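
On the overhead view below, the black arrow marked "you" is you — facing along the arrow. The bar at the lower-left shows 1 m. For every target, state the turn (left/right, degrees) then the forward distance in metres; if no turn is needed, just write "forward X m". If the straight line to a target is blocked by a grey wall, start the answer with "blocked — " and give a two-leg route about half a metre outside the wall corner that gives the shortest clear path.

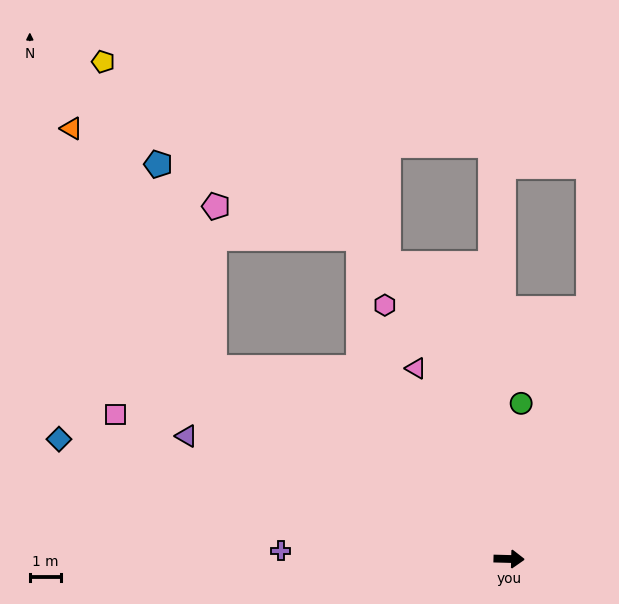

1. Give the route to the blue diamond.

turn left 167°, forward 14.8 m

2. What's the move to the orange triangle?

blocked — turn left 149°, forward 11.2 m, then turn right 27°, forward 8.9 m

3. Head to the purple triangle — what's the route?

turn left 161°, forward 11.0 m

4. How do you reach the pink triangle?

turn left 118°, forward 6.8 m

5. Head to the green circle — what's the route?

turn left 87°, forward 5.0 m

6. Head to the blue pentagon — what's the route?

blocked — turn left 149°, forward 11.2 m, then turn right 42°, forward 6.7 m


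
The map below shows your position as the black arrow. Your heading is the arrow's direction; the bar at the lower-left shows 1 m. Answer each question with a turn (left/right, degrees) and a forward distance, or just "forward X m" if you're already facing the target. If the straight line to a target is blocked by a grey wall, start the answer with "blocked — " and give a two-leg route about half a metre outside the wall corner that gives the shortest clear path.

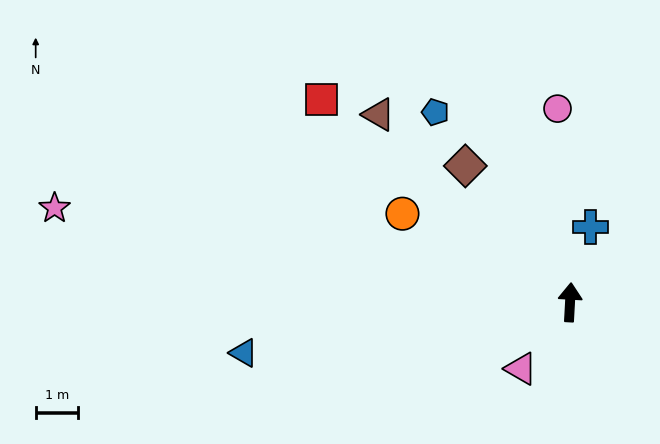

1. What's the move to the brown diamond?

turn left 41°, forward 4.0 m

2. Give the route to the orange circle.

turn left 65°, forward 4.4 m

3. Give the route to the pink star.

turn left 83°, forward 12.3 m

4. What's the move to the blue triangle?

turn left 102°, forward 7.8 m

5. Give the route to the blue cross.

turn right 12°, forward 1.8 m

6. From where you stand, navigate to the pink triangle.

turn left 147°, forward 1.9 m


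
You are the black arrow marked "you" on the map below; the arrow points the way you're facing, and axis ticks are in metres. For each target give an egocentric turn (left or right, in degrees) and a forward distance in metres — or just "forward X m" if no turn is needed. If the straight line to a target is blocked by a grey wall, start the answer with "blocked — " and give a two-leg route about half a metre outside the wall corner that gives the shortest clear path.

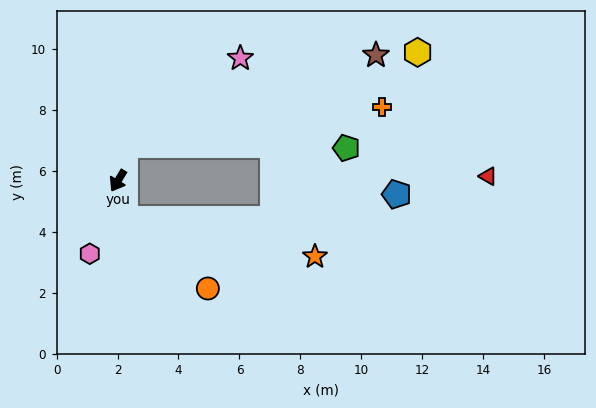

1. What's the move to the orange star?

blocked — turn left 42°, forward 1.3 m, then turn left 68°, forward 6.4 m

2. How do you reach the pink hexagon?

turn left 10°, forward 2.6 m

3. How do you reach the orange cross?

blocked — turn right 160°, forward 1.2 m, then turn right 70°, forward 8.5 m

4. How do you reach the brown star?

blocked — turn right 160°, forward 1.2 m, then turn right 59°, forward 8.7 m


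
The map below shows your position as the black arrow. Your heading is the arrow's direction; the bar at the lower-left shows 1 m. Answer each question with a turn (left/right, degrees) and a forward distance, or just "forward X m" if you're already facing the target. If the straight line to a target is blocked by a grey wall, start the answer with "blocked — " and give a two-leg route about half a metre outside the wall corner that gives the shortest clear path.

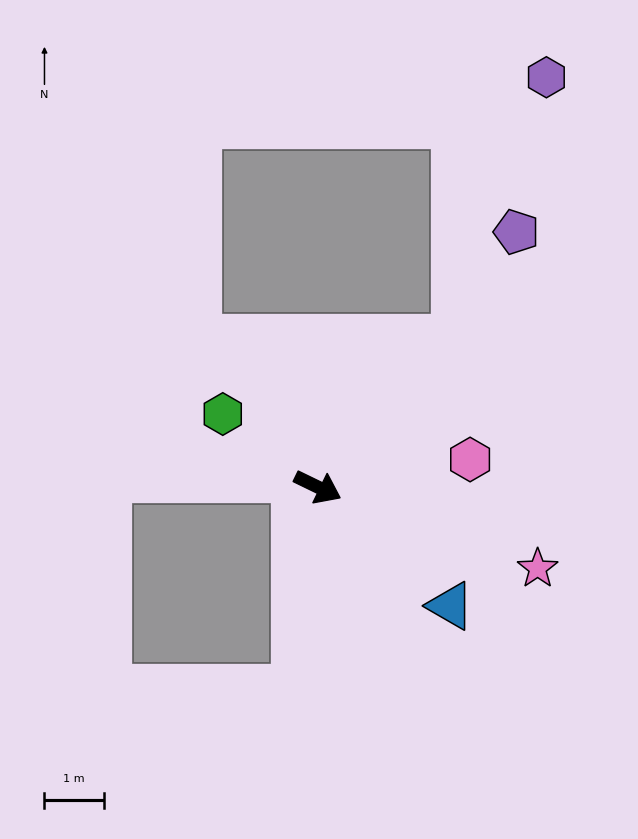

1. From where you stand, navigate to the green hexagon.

turn left 168°, forward 2.0 m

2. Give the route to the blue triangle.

turn right 16°, forward 3.0 m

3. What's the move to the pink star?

turn left 6°, forward 4.0 m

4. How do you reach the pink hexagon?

turn left 36°, forward 2.6 m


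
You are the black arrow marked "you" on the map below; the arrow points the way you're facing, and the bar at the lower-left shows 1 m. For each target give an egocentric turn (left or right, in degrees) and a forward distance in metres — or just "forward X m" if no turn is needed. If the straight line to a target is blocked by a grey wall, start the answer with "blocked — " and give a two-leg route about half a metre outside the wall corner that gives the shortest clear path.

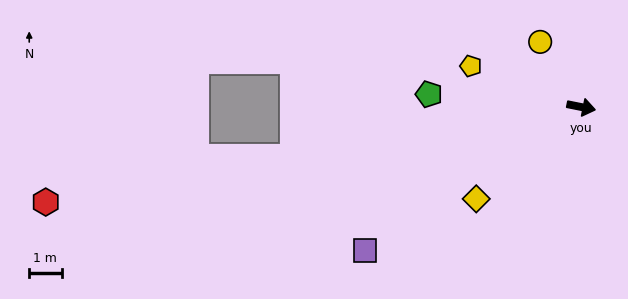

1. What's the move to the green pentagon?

turn right 173°, forward 4.7 m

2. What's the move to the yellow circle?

turn left 134°, forward 2.4 m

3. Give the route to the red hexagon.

turn right 159°, forward 16.8 m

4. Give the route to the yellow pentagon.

turn left 171°, forward 3.6 m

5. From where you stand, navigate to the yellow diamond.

turn right 127°, forward 4.3 m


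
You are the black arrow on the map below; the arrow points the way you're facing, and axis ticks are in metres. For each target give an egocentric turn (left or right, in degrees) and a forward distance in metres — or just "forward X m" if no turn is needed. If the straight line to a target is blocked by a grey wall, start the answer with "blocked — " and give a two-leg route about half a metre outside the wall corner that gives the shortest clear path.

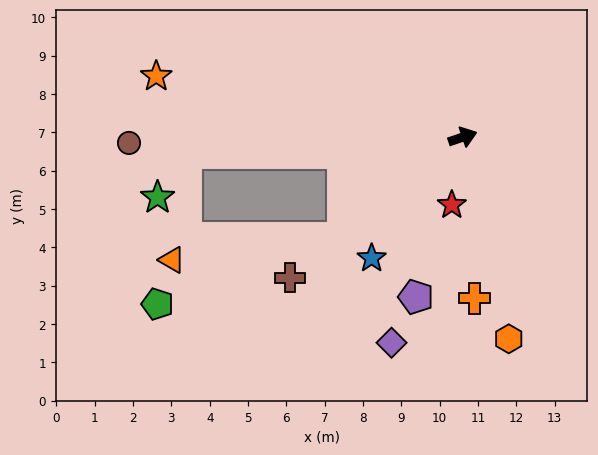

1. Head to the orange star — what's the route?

turn left 150°, forward 8.2 m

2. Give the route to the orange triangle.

blocked — turn right 159°, forward 4.1 m, then turn right 33°, forward 4.5 m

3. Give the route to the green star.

blocked — turn left 164°, forward 7.2 m, then turn left 55°, forward 1.4 m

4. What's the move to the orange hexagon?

turn right 96°, forward 5.4 m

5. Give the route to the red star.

turn right 118°, forward 1.8 m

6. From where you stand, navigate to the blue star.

turn right 146°, forward 4.0 m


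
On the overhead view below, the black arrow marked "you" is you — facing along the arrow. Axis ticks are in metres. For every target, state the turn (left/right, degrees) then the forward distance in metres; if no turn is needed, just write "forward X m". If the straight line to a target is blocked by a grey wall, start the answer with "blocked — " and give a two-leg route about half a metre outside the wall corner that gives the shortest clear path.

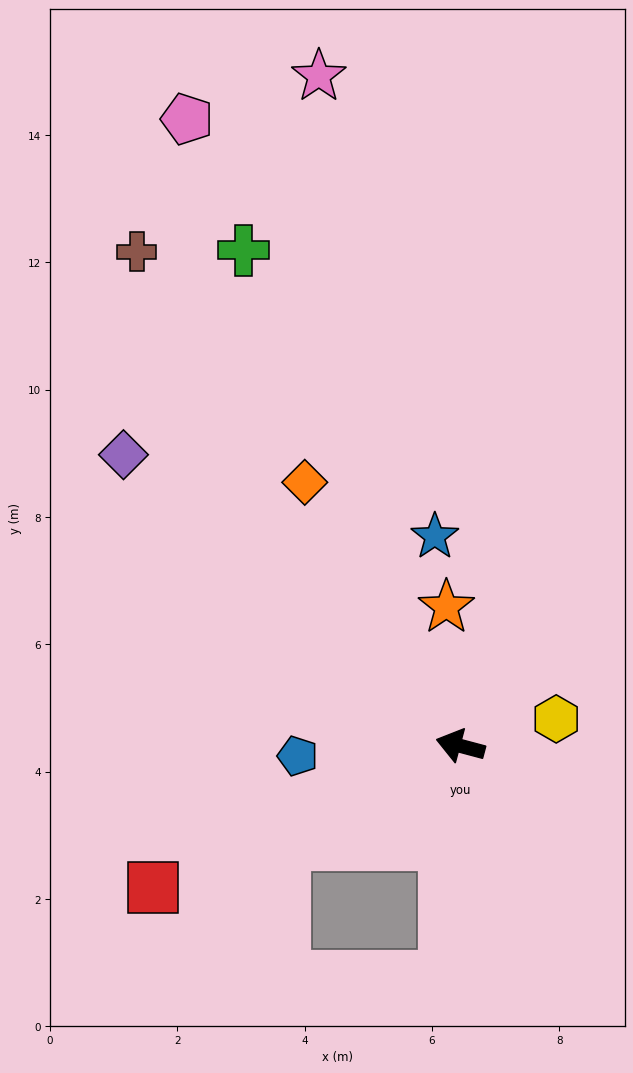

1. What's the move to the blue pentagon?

turn left 18°, forward 2.6 m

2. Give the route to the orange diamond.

turn right 45°, forward 4.8 m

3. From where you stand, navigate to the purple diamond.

turn right 26°, forward 7.0 m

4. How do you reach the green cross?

turn right 52°, forward 8.5 m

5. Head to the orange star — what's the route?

turn right 69°, forward 2.2 m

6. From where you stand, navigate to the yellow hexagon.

turn right 149°, forward 1.6 m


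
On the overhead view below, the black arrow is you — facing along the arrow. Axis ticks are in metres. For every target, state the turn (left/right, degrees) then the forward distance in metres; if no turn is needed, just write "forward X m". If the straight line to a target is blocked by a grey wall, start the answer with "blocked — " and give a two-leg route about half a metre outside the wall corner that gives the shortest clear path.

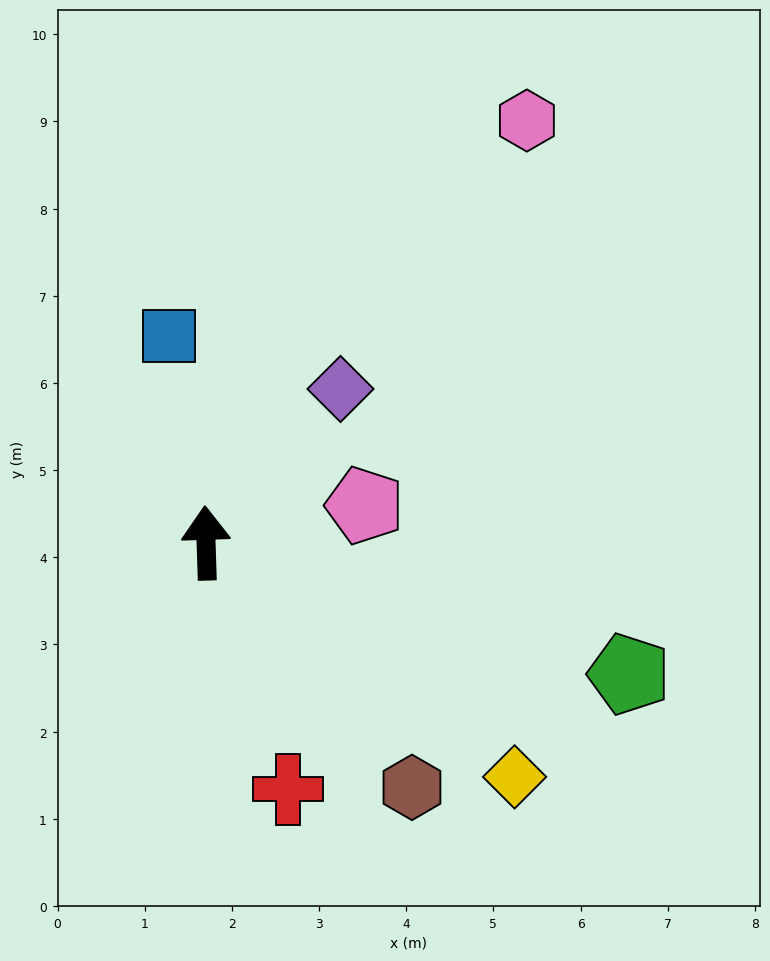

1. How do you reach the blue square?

turn left 8°, forward 2.4 m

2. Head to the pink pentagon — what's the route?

turn right 79°, forward 1.9 m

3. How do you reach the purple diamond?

turn right 43°, forward 2.3 m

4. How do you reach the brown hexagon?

turn right 142°, forward 3.7 m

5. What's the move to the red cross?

turn right 163°, forward 3.0 m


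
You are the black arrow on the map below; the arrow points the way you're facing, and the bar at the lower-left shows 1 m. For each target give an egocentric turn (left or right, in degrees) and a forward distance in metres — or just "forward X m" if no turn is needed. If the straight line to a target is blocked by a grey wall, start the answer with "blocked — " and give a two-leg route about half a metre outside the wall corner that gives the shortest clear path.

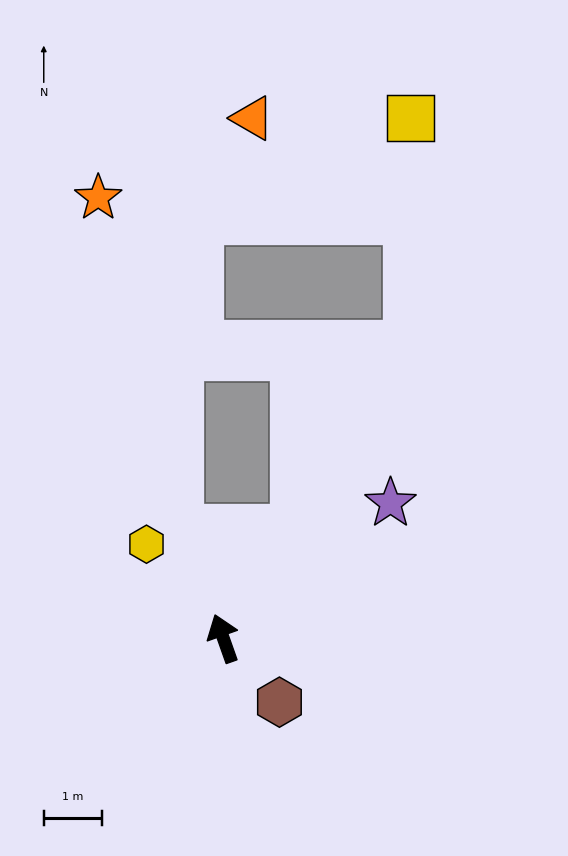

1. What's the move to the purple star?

turn right 71°, forward 3.7 m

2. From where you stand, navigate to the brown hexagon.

turn right 158°, forward 1.5 m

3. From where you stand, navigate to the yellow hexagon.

turn left 20°, forward 2.1 m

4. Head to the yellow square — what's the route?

blocked — turn right 52°, forward 6.0 m, then turn left 32°, forward 3.9 m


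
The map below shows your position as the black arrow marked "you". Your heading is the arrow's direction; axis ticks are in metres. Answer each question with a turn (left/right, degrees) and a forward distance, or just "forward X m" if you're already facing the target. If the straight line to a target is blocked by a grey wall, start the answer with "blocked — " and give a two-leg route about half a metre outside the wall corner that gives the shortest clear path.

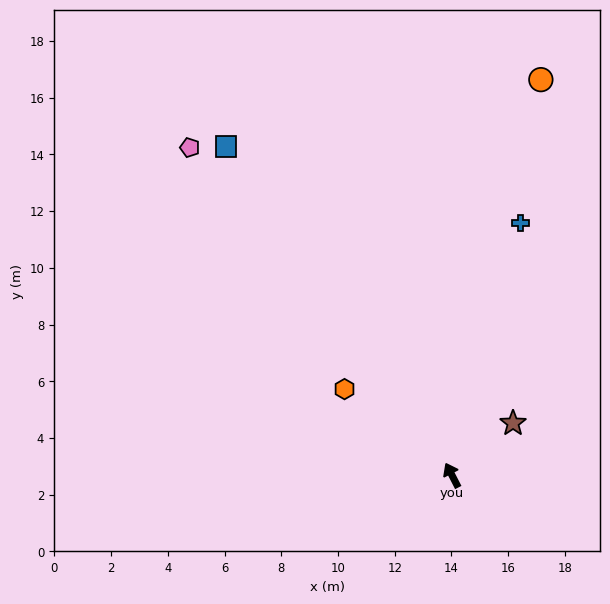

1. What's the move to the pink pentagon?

turn left 11°, forward 14.8 m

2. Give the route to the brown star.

turn right 77°, forward 2.8 m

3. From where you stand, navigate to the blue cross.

turn right 42°, forward 9.2 m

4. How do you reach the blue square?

turn left 7°, forward 14.1 m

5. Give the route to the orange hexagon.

turn left 24°, forward 4.9 m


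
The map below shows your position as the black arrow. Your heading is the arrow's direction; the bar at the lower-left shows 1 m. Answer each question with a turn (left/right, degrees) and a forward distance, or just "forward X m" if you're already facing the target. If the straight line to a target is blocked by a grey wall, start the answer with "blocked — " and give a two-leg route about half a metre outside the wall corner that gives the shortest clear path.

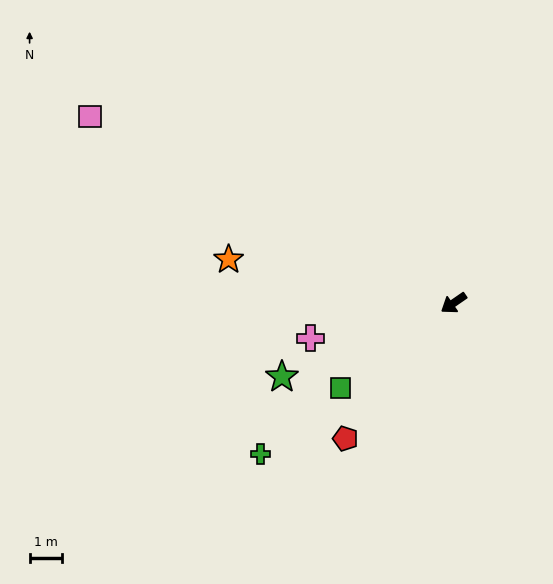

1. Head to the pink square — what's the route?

turn right 62°, forward 12.4 m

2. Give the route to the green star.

turn right 11°, forward 5.7 m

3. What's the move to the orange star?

turn right 46°, forward 7.0 m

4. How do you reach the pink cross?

turn right 21°, forward 4.5 m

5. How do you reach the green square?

turn left 2°, forward 4.3 m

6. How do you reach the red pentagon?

turn left 17°, forward 5.3 m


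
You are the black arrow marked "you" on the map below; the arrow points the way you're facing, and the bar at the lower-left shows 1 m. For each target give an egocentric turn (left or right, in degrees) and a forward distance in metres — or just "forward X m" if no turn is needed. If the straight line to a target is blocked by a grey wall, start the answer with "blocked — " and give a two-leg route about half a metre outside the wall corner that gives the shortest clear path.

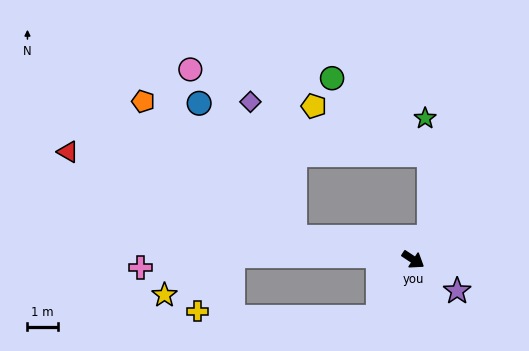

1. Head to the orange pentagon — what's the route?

blocked — turn right 157°, forward 4.0 m, then turn right 31°, forward 6.7 m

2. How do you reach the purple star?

turn right 2°, forward 1.8 m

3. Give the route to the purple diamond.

blocked — turn right 157°, forward 4.0 m, then turn right 61°, forward 4.7 m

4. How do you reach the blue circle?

blocked — turn right 157°, forward 4.0 m, then turn right 44°, forward 5.5 m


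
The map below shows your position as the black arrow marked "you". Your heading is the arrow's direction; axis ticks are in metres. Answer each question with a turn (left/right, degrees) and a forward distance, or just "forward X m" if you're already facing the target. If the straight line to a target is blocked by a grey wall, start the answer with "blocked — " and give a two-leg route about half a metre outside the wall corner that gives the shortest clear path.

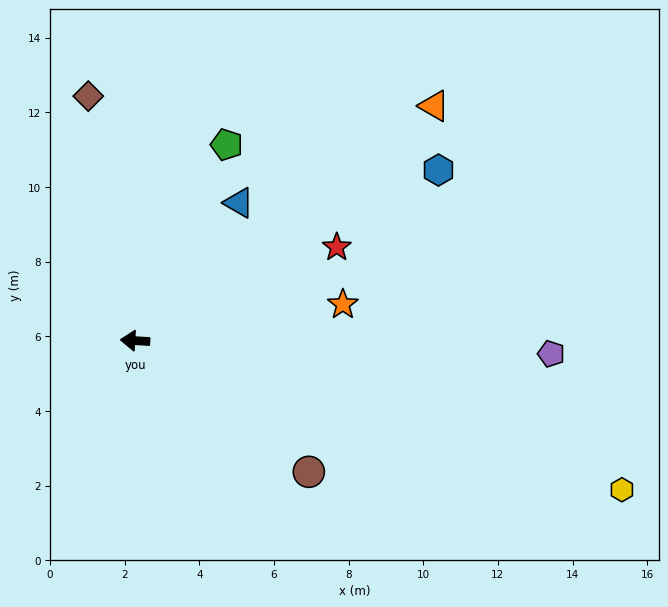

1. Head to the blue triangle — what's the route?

turn right 124°, forward 4.6 m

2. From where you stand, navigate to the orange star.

turn right 167°, forward 5.7 m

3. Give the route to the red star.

turn right 152°, forward 6.0 m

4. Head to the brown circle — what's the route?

turn left 146°, forward 5.8 m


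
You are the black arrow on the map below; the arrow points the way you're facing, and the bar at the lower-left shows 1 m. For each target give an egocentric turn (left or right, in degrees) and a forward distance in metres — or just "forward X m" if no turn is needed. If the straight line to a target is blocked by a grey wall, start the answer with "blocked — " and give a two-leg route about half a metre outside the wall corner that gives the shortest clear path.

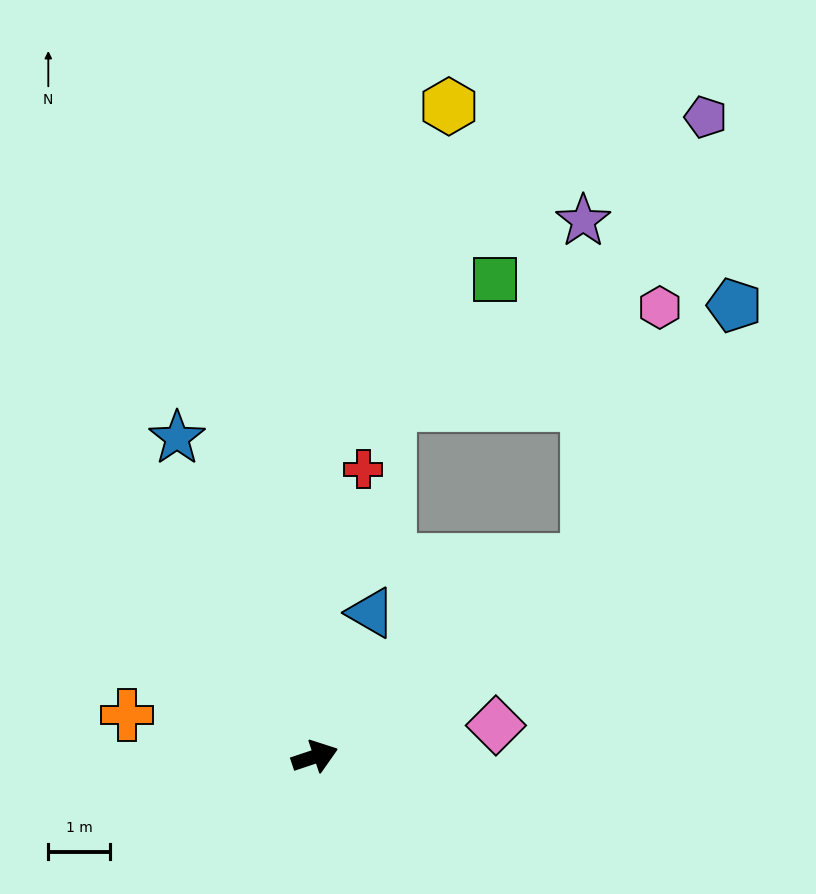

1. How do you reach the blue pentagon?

blocked — turn left 17°, forward 5.4 m, then turn left 24°, forward 4.7 m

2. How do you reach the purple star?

blocked — turn left 17°, forward 5.4 m, then turn left 55°, forward 5.5 m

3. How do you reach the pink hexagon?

blocked — turn left 17°, forward 5.4 m, then turn left 38°, forward 4.2 m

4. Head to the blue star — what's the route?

turn left 95°, forward 5.6 m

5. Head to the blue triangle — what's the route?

turn left 50°, forward 2.5 m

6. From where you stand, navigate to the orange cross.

turn left 149°, forward 3.1 m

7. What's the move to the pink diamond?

turn right 9°, forward 3.0 m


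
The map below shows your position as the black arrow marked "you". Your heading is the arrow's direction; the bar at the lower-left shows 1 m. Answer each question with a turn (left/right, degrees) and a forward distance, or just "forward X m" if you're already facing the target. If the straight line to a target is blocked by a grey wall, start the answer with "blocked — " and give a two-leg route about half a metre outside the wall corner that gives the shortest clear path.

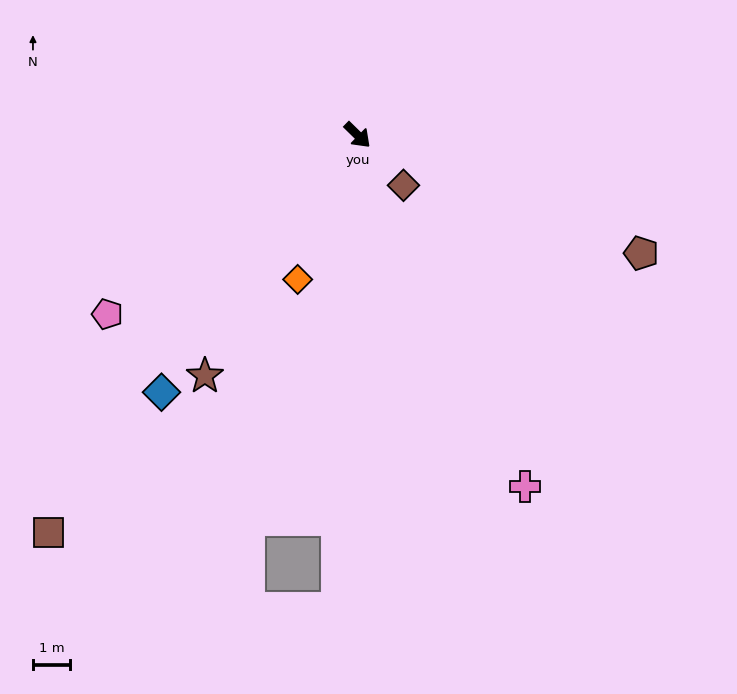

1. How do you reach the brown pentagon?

turn left 22°, forward 8.3 m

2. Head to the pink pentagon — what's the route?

turn right 100°, forward 8.3 m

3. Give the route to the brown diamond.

turn right 3°, forward 1.8 m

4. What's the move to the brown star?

turn right 78°, forward 7.7 m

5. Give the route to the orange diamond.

turn right 68°, forward 4.2 m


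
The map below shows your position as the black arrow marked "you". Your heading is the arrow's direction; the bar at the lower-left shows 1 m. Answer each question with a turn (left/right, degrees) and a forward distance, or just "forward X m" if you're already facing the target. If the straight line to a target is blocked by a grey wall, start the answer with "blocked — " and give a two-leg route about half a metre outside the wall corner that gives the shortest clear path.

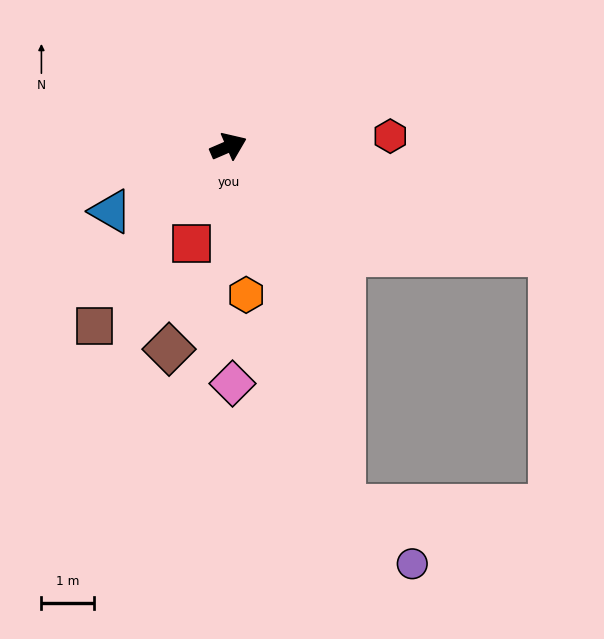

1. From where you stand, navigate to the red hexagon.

turn right 20°, forward 3.1 m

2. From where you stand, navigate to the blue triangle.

turn right 175°, forward 2.5 m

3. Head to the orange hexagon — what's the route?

turn right 107°, forward 2.8 m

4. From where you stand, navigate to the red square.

turn right 134°, forward 2.0 m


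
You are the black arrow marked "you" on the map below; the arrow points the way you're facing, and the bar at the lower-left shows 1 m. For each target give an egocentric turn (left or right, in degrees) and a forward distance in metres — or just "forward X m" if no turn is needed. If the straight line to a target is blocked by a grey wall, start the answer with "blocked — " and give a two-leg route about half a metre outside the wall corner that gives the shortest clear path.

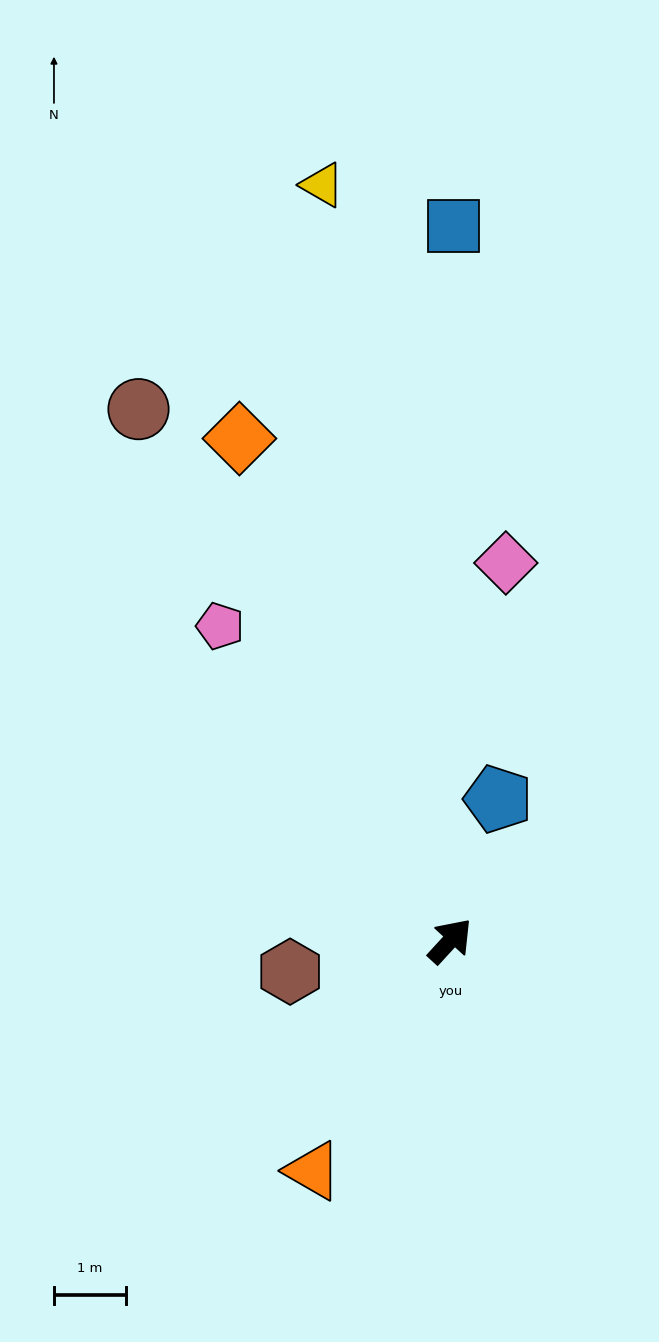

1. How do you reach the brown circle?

turn left 73°, forward 8.5 m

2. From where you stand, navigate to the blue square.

turn left 42°, forward 9.9 m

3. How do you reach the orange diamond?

turn left 65°, forward 7.5 m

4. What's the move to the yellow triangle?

turn left 52°, forward 10.6 m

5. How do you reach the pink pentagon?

turn left 79°, forward 5.4 m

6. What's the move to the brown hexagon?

turn left 143°, forward 2.3 m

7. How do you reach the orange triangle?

turn right 168°, forward 3.7 m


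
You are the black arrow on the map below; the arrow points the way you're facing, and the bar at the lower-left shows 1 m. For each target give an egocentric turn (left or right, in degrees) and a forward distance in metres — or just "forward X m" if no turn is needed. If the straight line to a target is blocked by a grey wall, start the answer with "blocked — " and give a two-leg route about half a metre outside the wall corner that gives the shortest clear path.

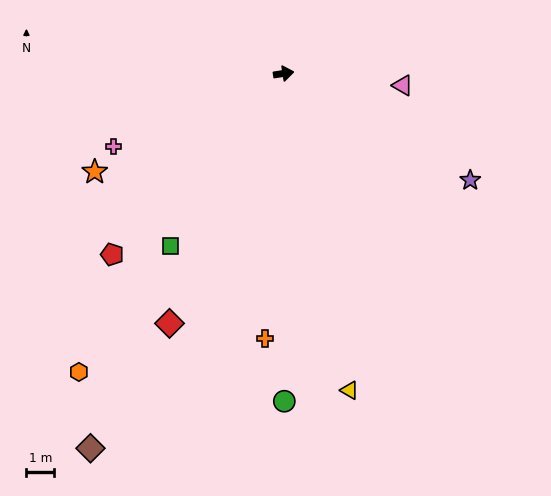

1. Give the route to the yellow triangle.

turn right 87°, forward 11.6 m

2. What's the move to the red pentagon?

turn right 142°, forward 8.9 m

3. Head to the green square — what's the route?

turn right 132°, forward 7.4 m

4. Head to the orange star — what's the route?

turn right 161°, forward 7.6 m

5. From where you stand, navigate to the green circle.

turn right 99°, forward 11.7 m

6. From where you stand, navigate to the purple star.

turn right 38°, forward 7.7 m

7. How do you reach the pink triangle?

turn right 14°, forward 4.3 m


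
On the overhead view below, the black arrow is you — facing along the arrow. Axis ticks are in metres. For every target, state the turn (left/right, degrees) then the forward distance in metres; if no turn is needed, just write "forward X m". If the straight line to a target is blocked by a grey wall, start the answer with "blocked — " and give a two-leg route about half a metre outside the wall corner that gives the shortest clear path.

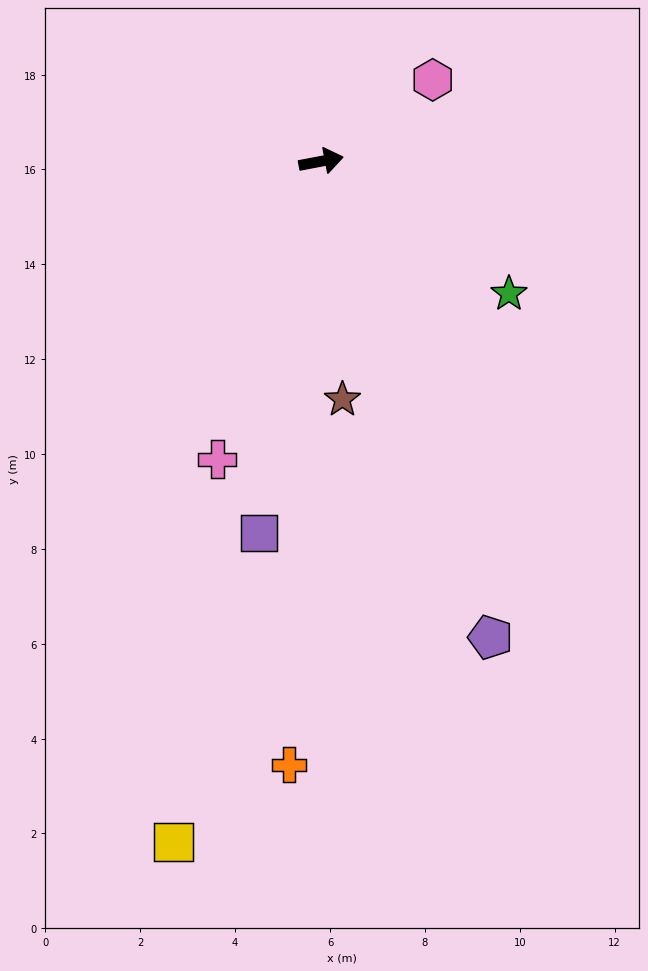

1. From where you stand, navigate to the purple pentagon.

turn right 81°, forward 10.7 m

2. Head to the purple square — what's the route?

turn right 110°, forward 7.9 m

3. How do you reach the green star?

turn right 46°, forward 4.8 m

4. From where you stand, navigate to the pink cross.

turn right 120°, forward 6.7 m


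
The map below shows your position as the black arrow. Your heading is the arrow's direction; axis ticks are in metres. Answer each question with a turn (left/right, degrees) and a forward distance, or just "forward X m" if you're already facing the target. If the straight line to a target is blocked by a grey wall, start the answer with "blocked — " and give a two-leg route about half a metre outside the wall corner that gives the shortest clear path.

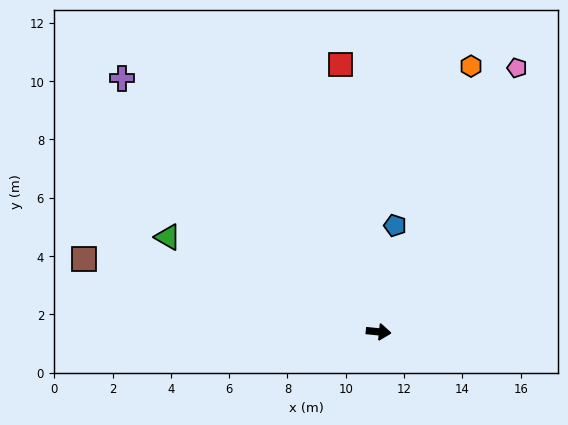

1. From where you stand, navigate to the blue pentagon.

turn left 87°, forward 3.7 m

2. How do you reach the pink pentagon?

turn left 68°, forward 10.2 m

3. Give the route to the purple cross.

turn left 141°, forward 12.4 m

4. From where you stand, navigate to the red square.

turn left 104°, forward 9.3 m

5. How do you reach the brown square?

turn left 172°, forward 10.4 m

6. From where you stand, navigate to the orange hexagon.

turn left 77°, forward 9.7 m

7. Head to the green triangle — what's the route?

turn left 162°, forward 7.9 m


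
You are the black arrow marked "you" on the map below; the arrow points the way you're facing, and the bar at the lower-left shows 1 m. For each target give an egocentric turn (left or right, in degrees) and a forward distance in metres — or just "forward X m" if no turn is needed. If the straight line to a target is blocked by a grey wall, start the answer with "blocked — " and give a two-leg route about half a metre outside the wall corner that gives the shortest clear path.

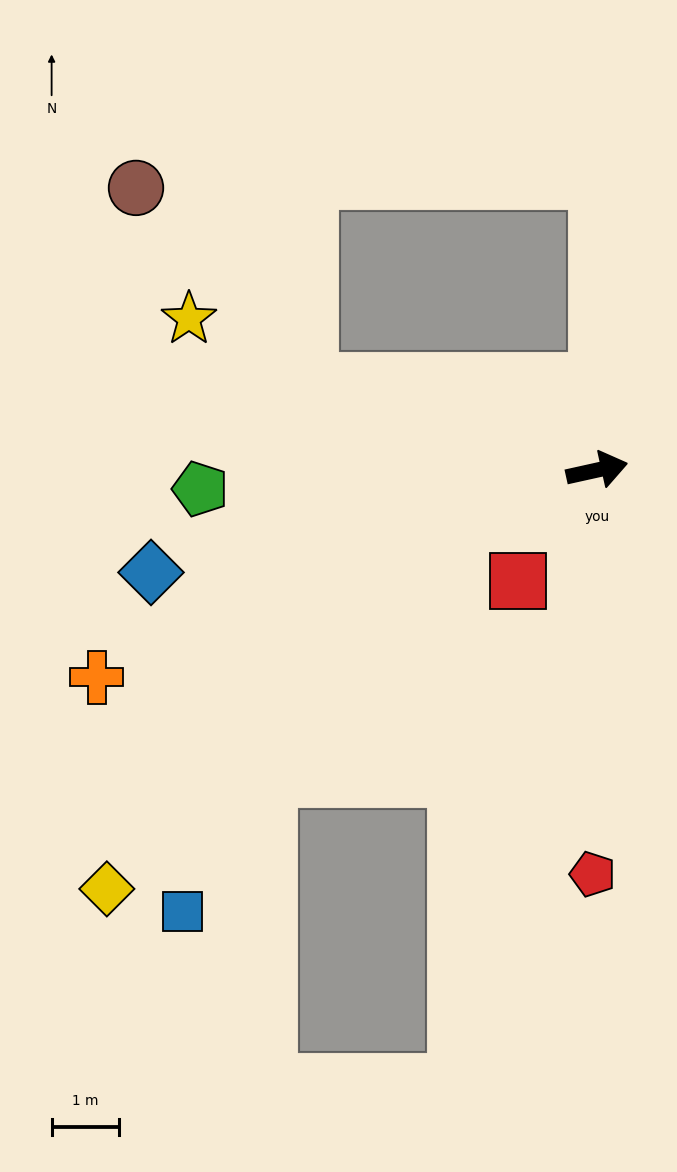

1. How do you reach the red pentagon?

turn right 103°, forward 6.0 m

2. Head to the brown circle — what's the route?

blocked — turn left 150°, forward 4.4 m, then turn right 31°, forward 3.8 m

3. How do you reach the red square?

turn right 138°, forward 2.0 m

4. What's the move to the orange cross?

turn right 170°, forward 8.0 m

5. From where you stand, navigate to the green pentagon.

turn left 170°, forward 5.9 m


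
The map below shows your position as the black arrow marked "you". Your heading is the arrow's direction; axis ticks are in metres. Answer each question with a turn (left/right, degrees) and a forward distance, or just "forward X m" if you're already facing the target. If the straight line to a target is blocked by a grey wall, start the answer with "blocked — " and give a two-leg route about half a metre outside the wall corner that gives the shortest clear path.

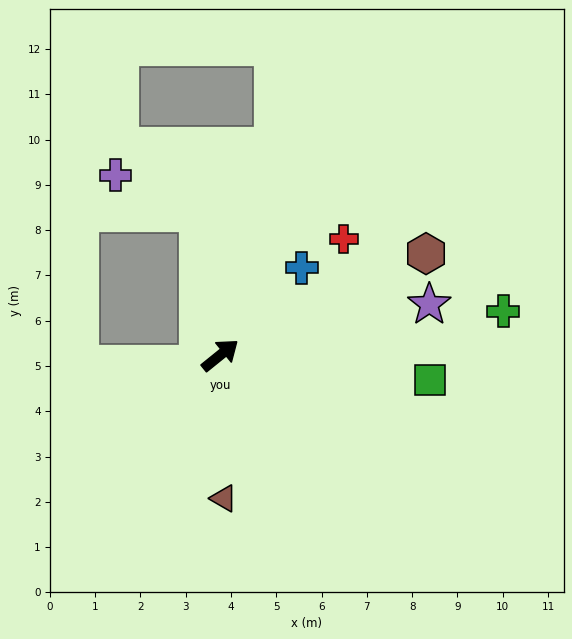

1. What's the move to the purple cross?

blocked — turn left 60°, forward 3.2 m, then turn left 57°, forward 2.0 m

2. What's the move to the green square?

turn right 46°, forward 4.7 m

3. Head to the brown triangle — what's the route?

turn right 128°, forward 3.2 m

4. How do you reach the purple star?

turn right 25°, forward 4.8 m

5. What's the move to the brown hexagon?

turn right 13°, forward 5.1 m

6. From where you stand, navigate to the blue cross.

turn left 8°, forward 2.6 m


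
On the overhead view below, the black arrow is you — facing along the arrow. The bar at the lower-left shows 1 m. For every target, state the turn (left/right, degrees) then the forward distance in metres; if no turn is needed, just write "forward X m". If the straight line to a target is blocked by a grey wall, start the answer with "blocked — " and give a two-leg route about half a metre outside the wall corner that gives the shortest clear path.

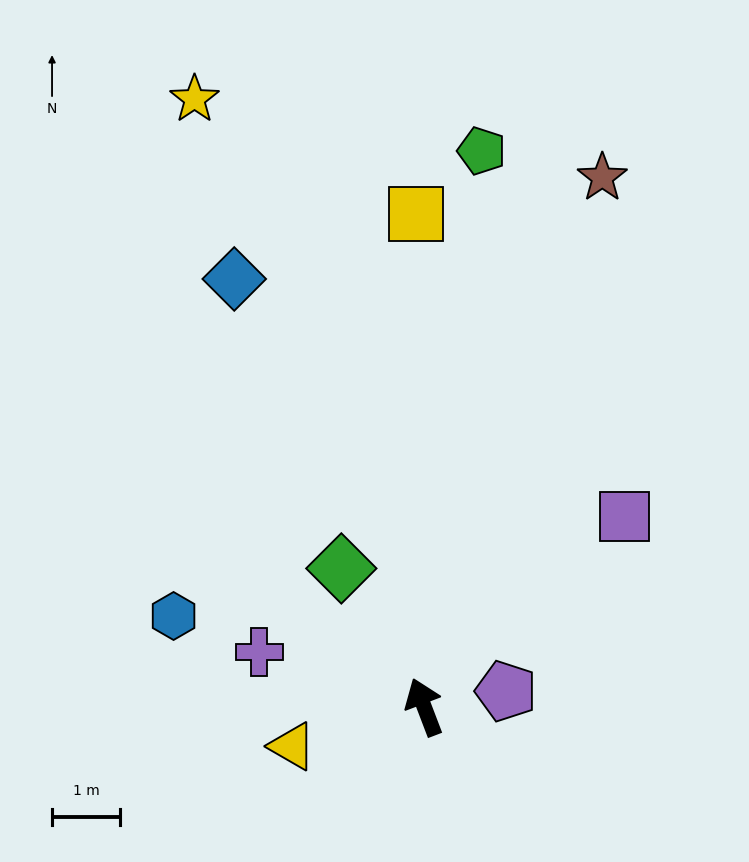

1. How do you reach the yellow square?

turn right 20°, forward 7.2 m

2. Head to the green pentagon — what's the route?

turn right 27°, forward 8.2 m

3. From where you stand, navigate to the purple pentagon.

turn right 100°, forward 1.2 m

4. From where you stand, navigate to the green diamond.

turn left 10°, forward 2.4 m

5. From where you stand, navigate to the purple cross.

turn left 51°, forward 2.6 m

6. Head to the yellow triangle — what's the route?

turn left 86°, forward 2.0 m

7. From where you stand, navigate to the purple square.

turn right 67°, forward 4.1 m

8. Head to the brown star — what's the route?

turn right 39°, forward 8.2 m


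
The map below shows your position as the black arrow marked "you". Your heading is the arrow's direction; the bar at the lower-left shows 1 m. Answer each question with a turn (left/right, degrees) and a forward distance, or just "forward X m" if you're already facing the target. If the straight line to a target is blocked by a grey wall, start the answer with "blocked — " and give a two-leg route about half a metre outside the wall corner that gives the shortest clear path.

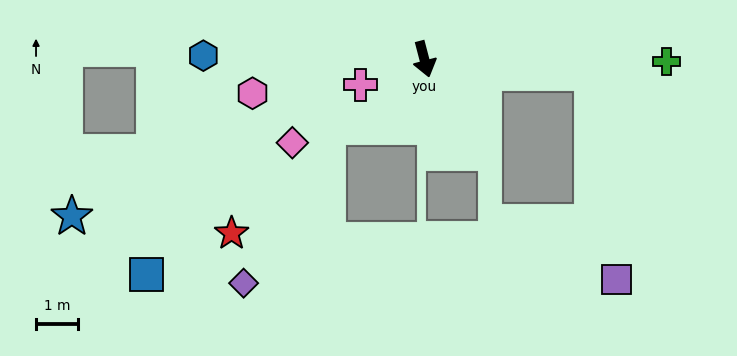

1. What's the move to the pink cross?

turn right 83°, forward 1.6 m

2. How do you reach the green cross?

turn left 75°, forward 5.8 m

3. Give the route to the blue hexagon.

turn right 106°, forward 5.3 m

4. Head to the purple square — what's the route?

blocked — turn left 71°, forward 4.0 m, then turn right 79°, forward 5.0 m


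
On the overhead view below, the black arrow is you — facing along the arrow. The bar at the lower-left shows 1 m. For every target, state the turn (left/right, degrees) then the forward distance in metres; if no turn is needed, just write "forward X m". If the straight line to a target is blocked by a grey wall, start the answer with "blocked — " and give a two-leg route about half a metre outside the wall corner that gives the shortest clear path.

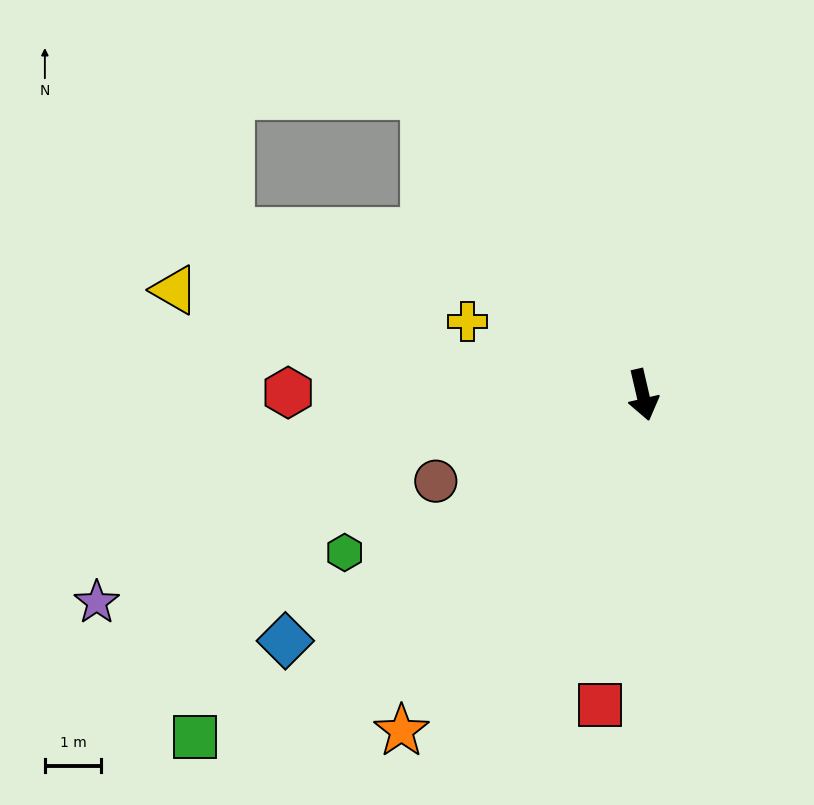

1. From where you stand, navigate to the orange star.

turn right 49°, forward 7.4 m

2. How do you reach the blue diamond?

turn right 69°, forward 7.7 m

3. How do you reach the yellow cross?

turn right 126°, forward 3.4 m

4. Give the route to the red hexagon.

turn right 103°, forward 6.3 m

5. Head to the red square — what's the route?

turn right 21°, forward 5.6 m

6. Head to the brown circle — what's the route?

turn right 80°, forward 4.0 m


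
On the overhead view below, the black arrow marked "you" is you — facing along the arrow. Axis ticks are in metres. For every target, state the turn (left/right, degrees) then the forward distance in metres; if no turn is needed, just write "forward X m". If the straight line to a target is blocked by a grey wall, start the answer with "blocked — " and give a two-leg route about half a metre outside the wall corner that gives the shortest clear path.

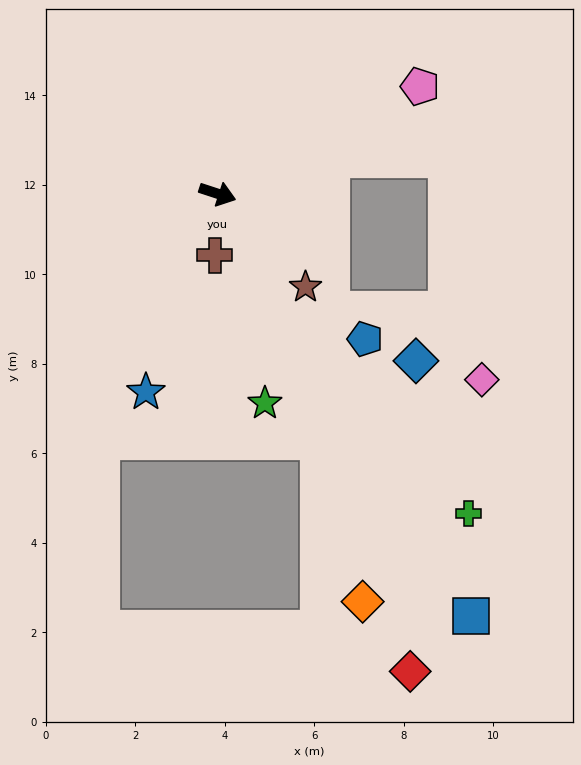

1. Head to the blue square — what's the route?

turn right 41°, forward 11.0 m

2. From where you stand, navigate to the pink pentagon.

turn left 46°, forward 5.1 m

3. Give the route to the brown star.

turn right 29°, forward 2.9 m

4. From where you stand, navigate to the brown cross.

turn right 75°, forward 1.4 m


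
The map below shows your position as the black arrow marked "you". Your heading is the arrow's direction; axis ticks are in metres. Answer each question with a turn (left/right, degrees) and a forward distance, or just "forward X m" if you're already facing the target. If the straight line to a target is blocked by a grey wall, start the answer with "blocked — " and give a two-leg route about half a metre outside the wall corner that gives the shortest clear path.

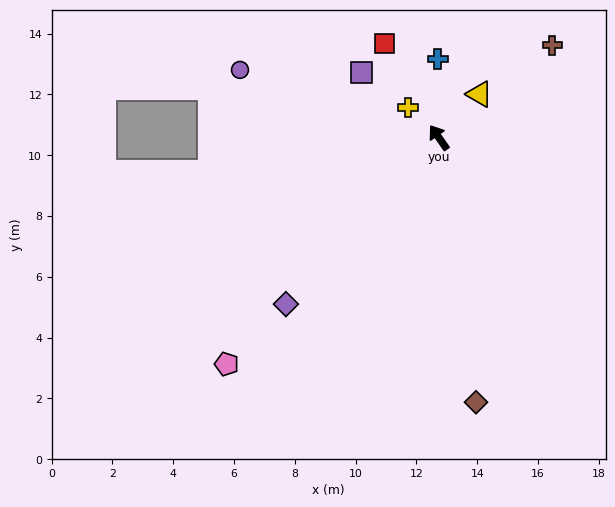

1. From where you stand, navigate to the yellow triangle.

turn right 78°, forward 2.0 m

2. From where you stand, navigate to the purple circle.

turn left 36°, forward 6.9 m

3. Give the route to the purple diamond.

turn left 103°, forward 7.4 m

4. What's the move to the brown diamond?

turn left 153°, forward 8.8 m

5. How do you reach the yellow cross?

turn left 11°, forward 1.4 m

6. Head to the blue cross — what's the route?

turn right 34°, forward 2.6 m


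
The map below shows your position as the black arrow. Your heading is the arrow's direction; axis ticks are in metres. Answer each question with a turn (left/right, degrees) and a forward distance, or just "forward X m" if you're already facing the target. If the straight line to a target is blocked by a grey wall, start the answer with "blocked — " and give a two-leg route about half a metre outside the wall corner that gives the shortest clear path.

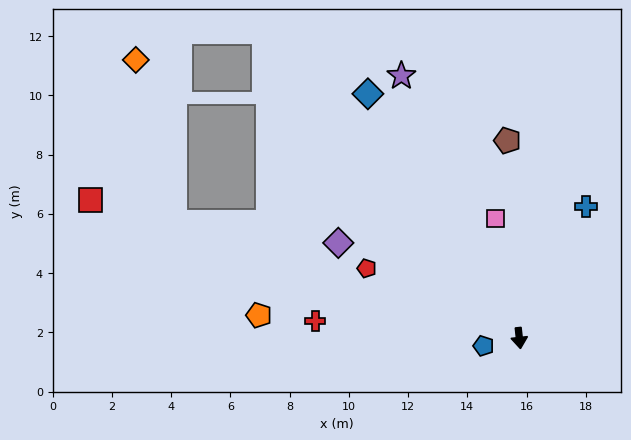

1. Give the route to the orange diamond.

blocked — turn right 115°, forward 12.3 m, then turn right 58°, forward 5.6 m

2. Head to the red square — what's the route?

turn right 114°, forward 15.2 m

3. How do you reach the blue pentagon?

turn right 84°, forward 1.2 m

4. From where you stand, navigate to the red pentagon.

turn right 121°, forward 5.7 m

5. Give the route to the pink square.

turn right 175°, forward 4.1 m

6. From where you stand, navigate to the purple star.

turn right 162°, forward 9.7 m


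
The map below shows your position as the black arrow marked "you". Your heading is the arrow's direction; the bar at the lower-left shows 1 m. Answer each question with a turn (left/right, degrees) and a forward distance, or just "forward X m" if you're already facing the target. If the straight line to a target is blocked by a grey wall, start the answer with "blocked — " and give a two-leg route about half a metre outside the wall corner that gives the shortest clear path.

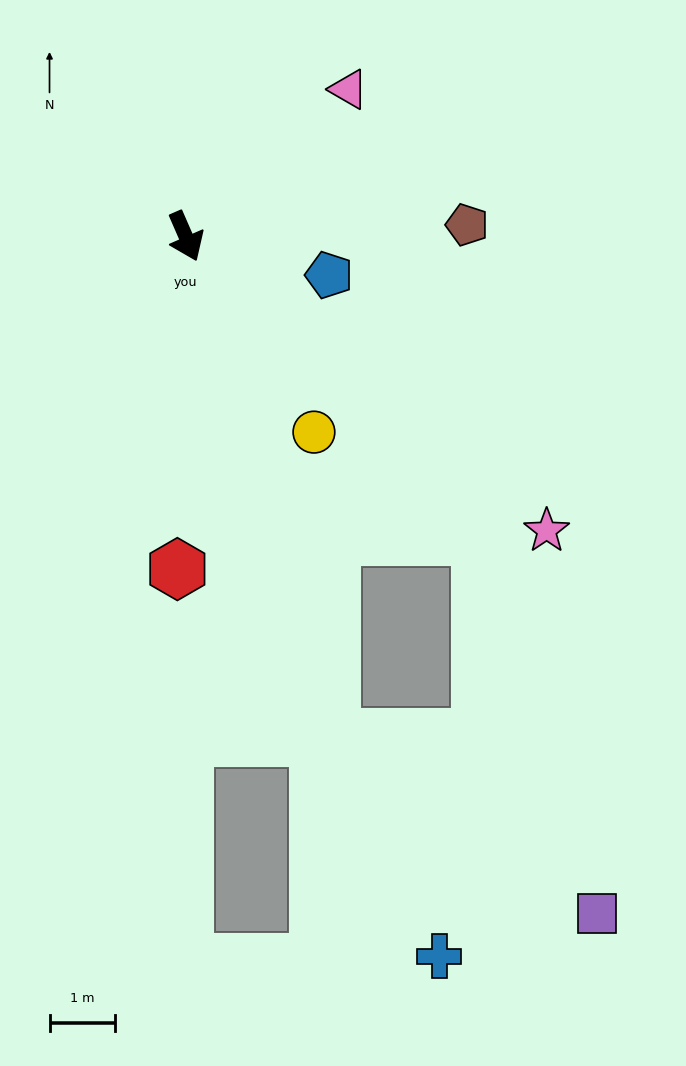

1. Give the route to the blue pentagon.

turn left 51°, forward 2.3 m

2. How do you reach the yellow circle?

turn left 10°, forward 3.6 m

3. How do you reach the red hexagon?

turn right 25°, forward 5.1 m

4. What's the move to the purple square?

blocked — turn left 21°, forward 6.4 m, then turn right 27°, forward 6.0 m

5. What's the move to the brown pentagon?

turn left 69°, forward 4.3 m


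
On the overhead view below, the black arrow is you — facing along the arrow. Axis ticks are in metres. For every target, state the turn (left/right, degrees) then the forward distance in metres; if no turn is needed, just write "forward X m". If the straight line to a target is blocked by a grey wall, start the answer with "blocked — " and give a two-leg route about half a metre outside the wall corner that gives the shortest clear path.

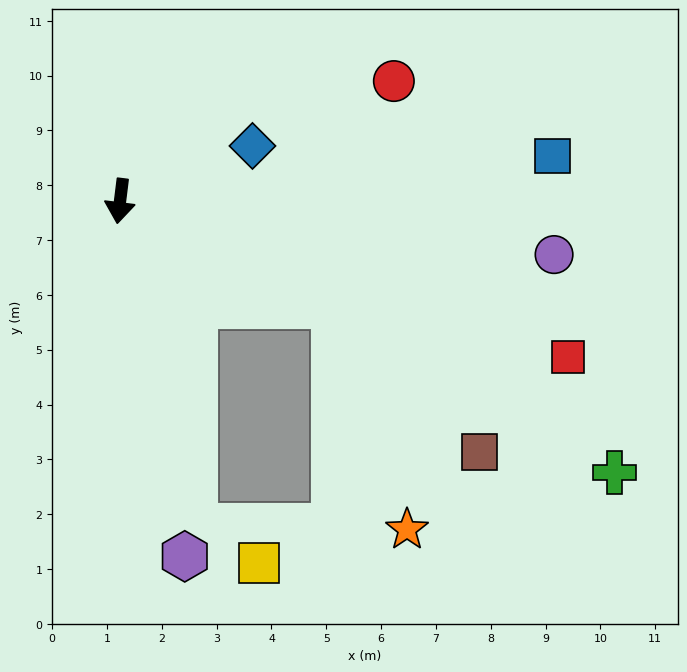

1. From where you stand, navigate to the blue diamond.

turn left 120°, forward 2.6 m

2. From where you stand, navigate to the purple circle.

turn left 90°, forward 8.0 m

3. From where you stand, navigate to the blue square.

turn left 103°, forward 7.9 m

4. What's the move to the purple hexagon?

turn left 17°, forward 6.6 m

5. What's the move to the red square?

turn left 78°, forward 8.6 m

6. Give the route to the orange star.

blocked — turn left 71°, forward 4.4 m, then turn right 46°, forward 4.3 m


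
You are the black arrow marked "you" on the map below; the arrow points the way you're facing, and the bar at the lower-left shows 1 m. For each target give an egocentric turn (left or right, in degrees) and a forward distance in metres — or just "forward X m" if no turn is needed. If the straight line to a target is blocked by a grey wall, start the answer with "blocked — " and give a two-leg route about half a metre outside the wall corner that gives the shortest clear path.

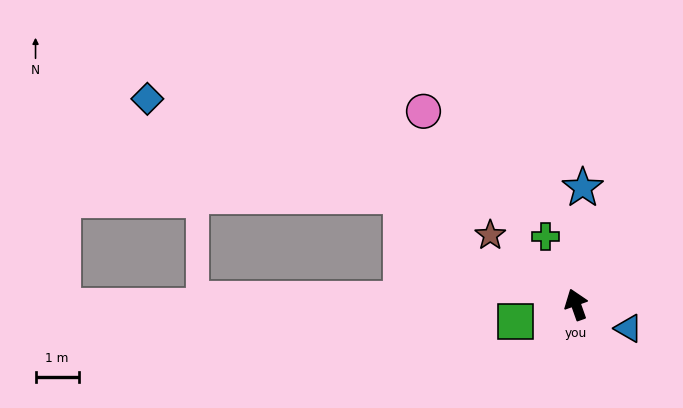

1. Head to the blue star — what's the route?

turn right 23°, forward 2.7 m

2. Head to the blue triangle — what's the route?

turn right 134°, forward 1.3 m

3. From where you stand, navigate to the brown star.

turn left 32°, forward 2.6 m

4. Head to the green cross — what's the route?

turn left 5°, forward 1.7 m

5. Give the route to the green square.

turn left 86°, forward 1.5 m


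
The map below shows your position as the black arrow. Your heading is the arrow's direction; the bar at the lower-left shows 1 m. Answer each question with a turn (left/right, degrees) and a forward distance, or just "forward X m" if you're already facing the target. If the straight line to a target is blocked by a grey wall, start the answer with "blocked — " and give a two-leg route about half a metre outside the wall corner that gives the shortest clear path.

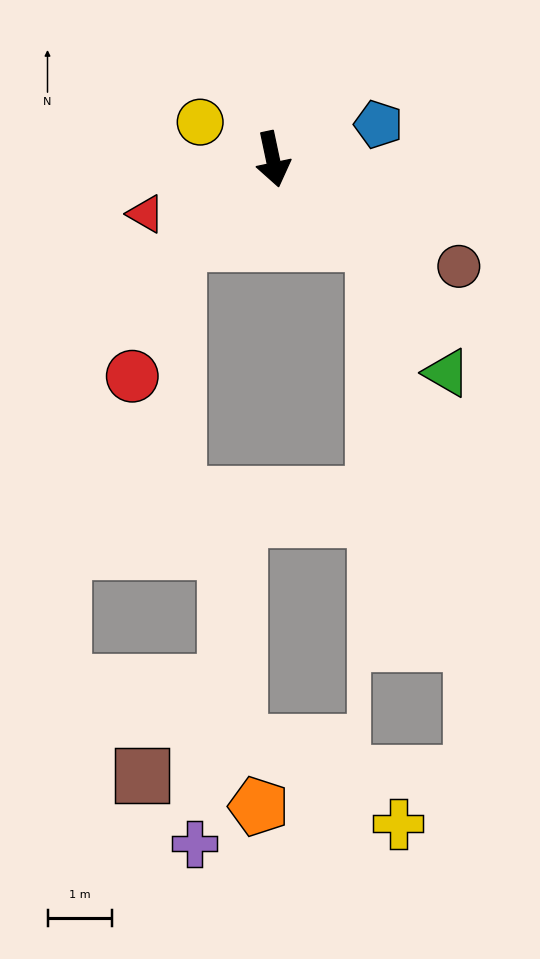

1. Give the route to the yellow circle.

turn right 129°, forward 1.3 m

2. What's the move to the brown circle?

turn left 48°, forward 3.3 m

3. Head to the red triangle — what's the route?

turn right 79°, forward 2.2 m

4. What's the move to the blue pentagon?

turn left 96°, forward 1.7 m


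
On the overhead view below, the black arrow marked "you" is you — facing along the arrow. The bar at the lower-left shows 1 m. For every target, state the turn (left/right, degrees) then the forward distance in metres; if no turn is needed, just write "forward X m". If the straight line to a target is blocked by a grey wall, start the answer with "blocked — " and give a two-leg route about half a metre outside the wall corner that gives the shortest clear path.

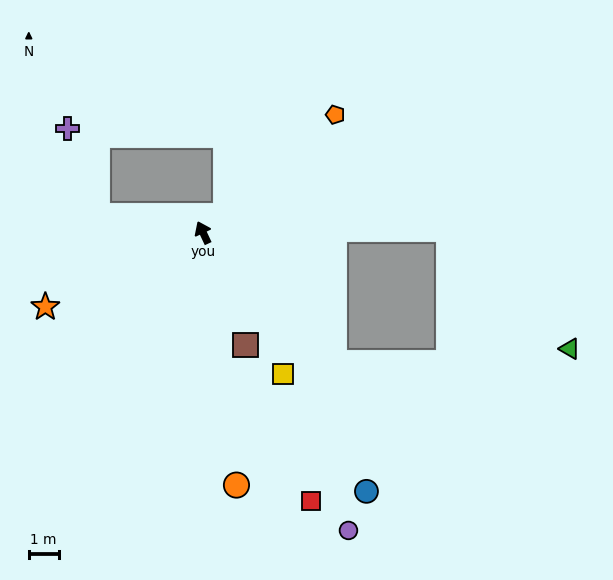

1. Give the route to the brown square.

turn left 176°, forward 4.0 m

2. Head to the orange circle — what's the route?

turn left 162°, forward 8.5 m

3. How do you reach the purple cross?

blocked — turn left 56°, forward 3.6 m, then turn right 62°, forward 3.1 m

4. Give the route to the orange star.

turn left 90°, forward 5.8 m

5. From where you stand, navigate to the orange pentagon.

turn right 73°, forward 5.9 m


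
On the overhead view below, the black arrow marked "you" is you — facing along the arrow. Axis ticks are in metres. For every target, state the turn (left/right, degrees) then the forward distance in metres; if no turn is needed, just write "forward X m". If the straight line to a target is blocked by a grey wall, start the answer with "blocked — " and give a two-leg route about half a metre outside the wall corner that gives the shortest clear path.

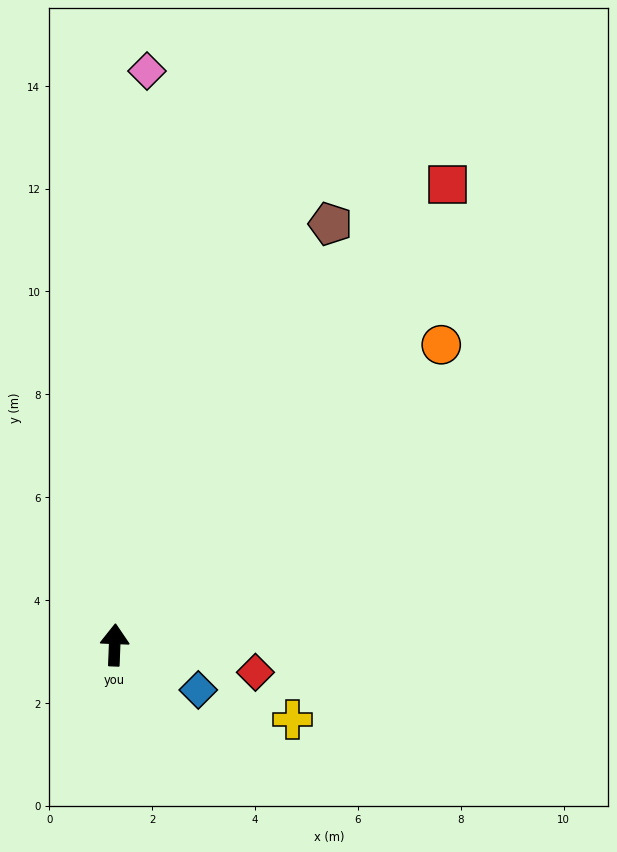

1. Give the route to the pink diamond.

forward 11.2 m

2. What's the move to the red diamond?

turn right 99°, forward 2.8 m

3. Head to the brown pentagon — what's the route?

turn right 25°, forward 9.2 m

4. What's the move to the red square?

turn right 34°, forward 11.0 m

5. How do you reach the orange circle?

turn right 45°, forward 8.6 m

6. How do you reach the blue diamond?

turn right 116°, forward 1.8 m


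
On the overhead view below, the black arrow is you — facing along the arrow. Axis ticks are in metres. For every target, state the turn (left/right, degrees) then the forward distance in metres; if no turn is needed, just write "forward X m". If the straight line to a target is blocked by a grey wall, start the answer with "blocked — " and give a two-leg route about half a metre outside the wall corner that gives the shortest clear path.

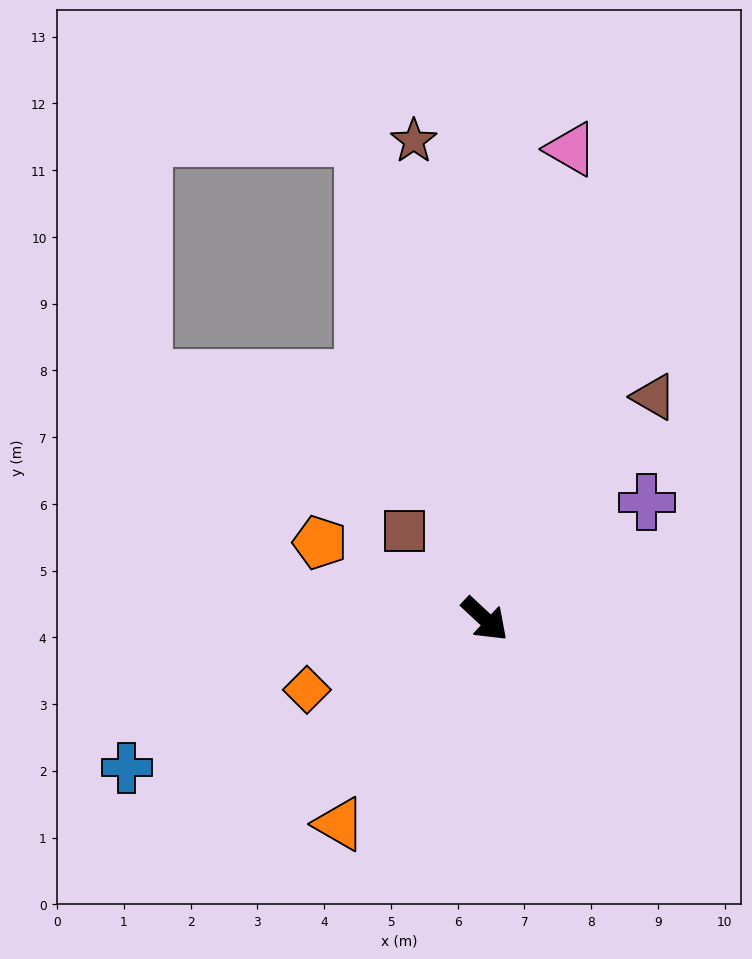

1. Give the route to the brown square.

turn left 175°, forward 1.8 m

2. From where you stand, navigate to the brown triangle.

turn left 96°, forward 4.2 m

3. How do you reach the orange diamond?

turn right 115°, forward 2.9 m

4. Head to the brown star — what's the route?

turn left 141°, forward 7.2 m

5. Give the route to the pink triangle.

turn left 123°, forward 7.2 m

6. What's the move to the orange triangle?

turn right 82°, forward 3.8 m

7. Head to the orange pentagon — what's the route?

turn right 162°, forward 2.7 m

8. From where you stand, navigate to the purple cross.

turn left 79°, forward 3.0 m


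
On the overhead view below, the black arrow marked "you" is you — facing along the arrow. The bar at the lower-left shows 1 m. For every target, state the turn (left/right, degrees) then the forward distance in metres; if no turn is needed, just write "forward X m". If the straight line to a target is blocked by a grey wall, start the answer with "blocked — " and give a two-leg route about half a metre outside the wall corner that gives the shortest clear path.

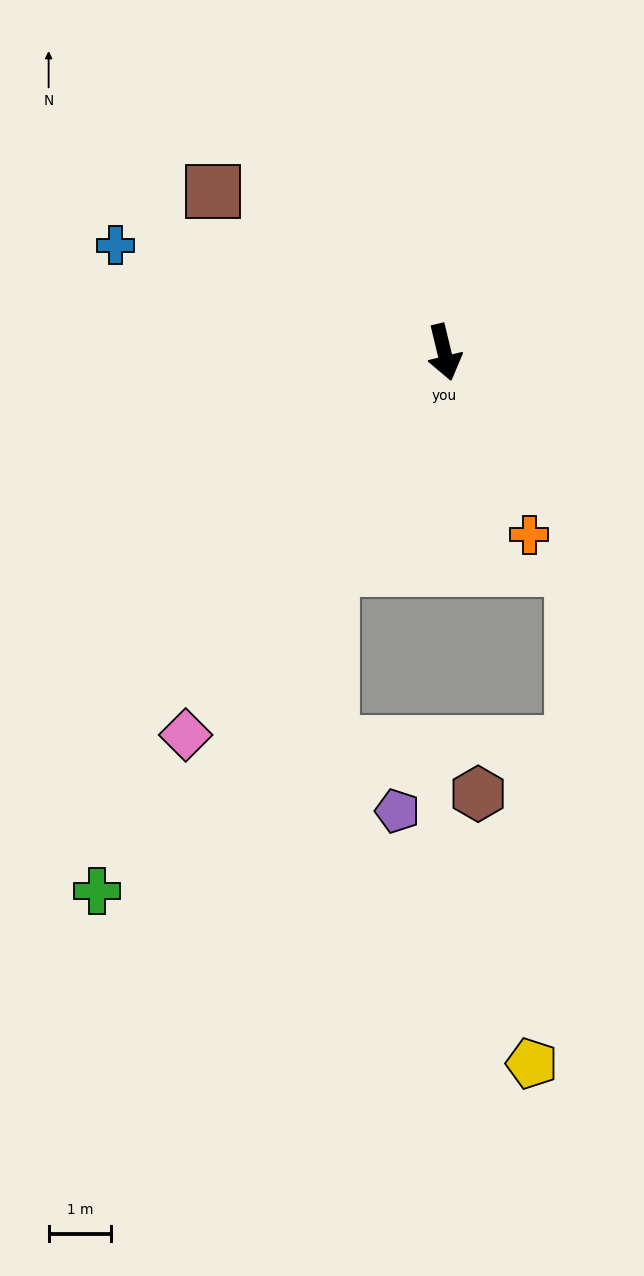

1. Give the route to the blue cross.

turn right 122°, forward 5.5 m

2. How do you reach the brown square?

turn right 138°, forward 4.5 m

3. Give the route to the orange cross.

turn left 11°, forward 3.2 m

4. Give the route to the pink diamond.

turn right 48°, forward 7.4 m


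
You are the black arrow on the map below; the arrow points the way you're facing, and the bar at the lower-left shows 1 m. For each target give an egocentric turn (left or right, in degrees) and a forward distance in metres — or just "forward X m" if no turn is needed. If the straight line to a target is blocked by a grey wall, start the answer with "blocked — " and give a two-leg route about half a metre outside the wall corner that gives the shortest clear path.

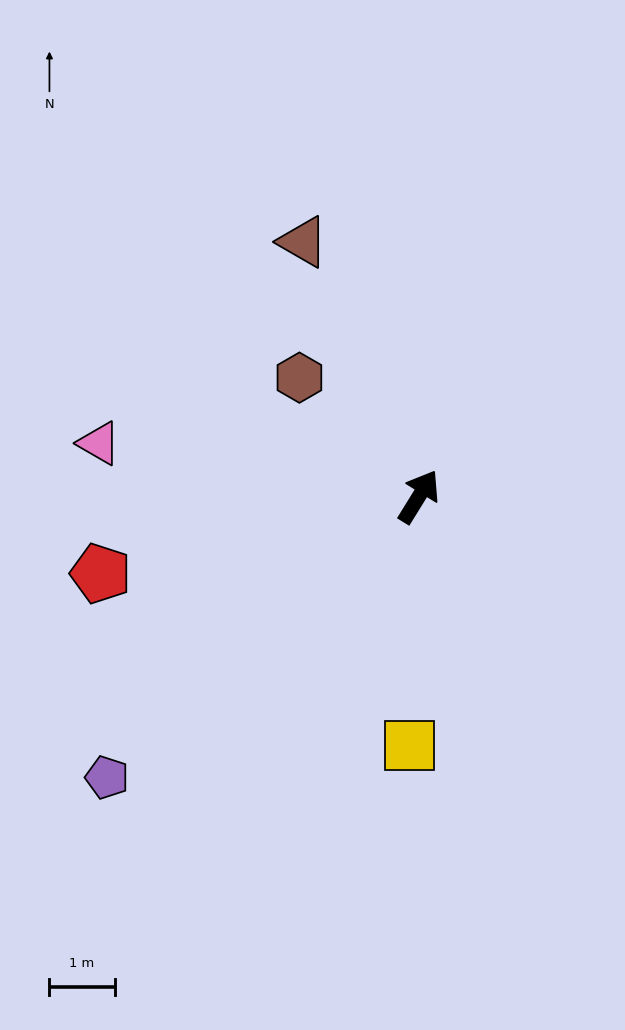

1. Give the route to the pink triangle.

turn left 112°, forward 5.0 m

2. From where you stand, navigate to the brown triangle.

turn left 56°, forward 4.3 m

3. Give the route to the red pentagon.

turn left 135°, forward 5.0 m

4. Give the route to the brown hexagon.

turn left 77°, forward 2.6 m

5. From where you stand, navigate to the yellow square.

turn right 150°, forward 3.8 m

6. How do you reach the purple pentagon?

turn left 164°, forward 6.4 m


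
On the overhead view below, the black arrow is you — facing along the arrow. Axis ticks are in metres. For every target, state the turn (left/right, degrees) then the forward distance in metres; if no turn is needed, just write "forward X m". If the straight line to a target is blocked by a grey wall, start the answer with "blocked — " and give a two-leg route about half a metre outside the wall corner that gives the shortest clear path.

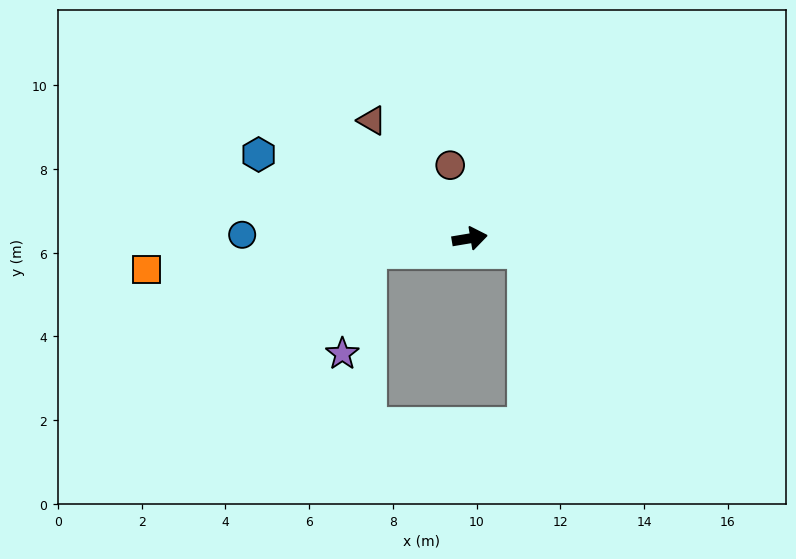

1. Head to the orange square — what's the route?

turn left 176°, forward 7.7 m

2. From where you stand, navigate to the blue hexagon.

turn left 149°, forward 5.4 m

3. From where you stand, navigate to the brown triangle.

turn left 120°, forward 3.7 m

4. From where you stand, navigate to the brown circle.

turn left 95°, forward 1.8 m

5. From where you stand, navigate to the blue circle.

turn left 170°, forward 5.4 m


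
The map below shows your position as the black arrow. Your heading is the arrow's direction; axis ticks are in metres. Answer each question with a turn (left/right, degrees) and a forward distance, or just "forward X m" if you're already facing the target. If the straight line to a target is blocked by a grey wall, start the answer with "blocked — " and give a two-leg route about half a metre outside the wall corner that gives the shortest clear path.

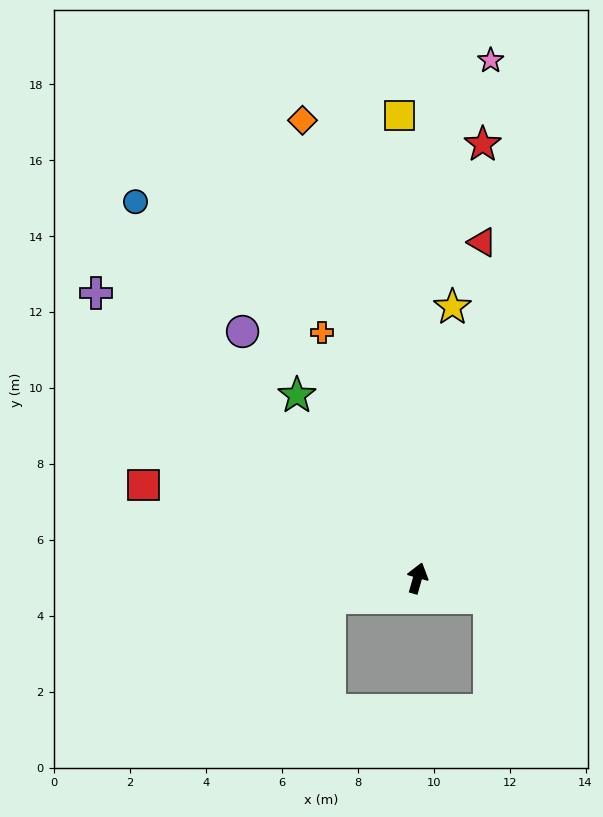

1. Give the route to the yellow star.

turn left 9°, forward 7.2 m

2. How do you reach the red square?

turn left 87°, forward 7.6 m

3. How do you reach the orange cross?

turn left 37°, forward 6.9 m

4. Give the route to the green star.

turn left 49°, forward 5.8 m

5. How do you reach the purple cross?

turn left 64°, forward 11.3 m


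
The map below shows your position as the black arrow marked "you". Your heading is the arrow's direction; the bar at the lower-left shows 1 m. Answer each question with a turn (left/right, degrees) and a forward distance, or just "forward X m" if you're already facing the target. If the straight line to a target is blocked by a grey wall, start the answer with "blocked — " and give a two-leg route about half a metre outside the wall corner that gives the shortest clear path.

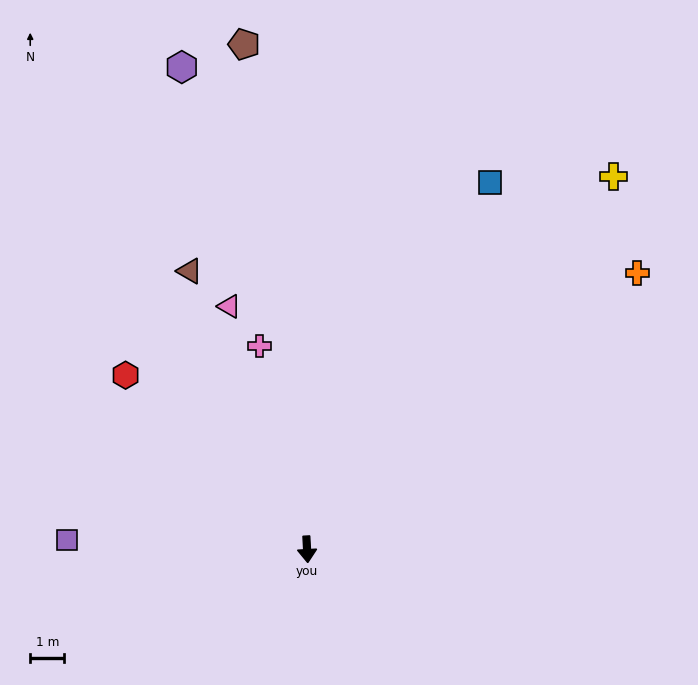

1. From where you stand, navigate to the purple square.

turn right 95°, forward 7.0 m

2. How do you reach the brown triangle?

turn right 160°, forward 8.8 m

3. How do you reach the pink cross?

turn right 170°, forward 6.1 m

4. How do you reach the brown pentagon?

turn right 176°, forward 14.9 m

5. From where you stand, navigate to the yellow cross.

turn left 137°, forward 14.1 m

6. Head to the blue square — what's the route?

turn left 150°, forward 12.0 m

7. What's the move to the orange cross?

turn left 127°, forward 12.6 m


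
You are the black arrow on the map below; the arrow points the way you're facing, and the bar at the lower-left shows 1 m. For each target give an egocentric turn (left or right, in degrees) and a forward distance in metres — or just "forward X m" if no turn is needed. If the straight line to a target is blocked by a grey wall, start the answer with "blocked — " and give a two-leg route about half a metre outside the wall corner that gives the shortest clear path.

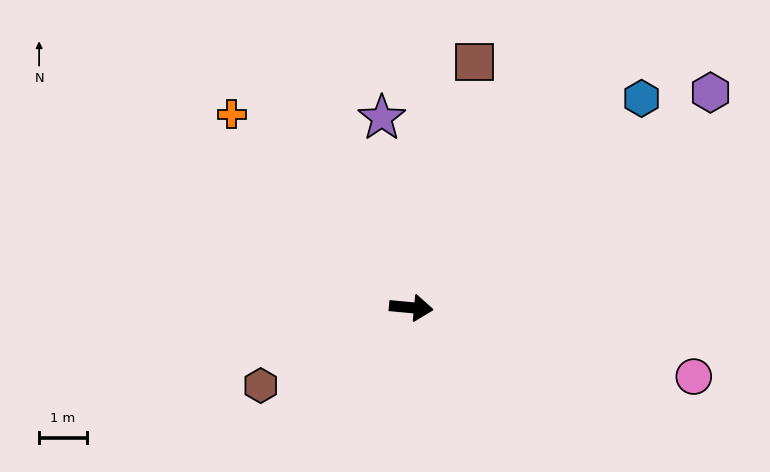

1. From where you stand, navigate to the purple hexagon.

turn left 41°, forward 7.7 m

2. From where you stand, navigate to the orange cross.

turn left 138°, forward 5.5 m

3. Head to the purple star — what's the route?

turn left 104°, forward 4.0 m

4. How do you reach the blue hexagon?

turn left 48°, forward 6.5 m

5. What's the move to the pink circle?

turn right 8°, forward 6.1 m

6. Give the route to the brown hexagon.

turn right 147°, forward 3.5 m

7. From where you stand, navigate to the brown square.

turn left 81°, forward 5.3 m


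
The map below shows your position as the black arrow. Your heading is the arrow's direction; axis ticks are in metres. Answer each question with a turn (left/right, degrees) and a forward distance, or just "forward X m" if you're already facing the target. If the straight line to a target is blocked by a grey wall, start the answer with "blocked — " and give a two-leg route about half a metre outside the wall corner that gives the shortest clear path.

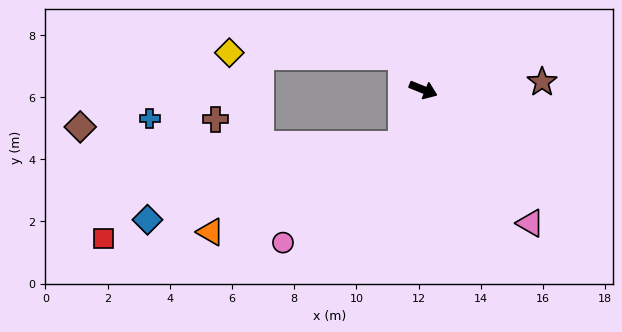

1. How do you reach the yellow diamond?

blocked — turn left 147°, forward 1.3 m, then turn left 53°, forward 5.5 m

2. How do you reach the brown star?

turn left 26°, forward 3.8 m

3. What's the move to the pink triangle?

turn right 29°, forward 5.5 m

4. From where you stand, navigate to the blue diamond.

blocked — turn right 91°, forward 1.9 m, then turn right 50°, forward 8.5 m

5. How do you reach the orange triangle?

blocked — turn right 91°, forward 1.9 m, then turn right 42°, forward 6.7 m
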